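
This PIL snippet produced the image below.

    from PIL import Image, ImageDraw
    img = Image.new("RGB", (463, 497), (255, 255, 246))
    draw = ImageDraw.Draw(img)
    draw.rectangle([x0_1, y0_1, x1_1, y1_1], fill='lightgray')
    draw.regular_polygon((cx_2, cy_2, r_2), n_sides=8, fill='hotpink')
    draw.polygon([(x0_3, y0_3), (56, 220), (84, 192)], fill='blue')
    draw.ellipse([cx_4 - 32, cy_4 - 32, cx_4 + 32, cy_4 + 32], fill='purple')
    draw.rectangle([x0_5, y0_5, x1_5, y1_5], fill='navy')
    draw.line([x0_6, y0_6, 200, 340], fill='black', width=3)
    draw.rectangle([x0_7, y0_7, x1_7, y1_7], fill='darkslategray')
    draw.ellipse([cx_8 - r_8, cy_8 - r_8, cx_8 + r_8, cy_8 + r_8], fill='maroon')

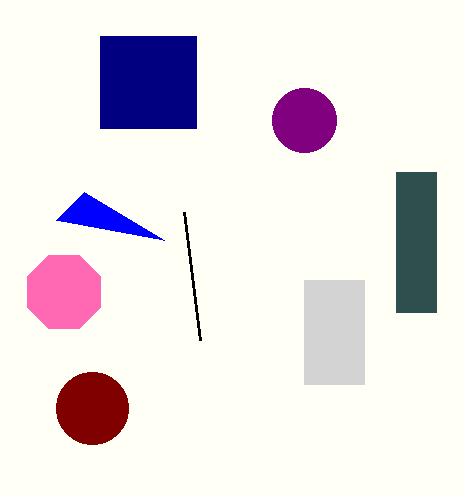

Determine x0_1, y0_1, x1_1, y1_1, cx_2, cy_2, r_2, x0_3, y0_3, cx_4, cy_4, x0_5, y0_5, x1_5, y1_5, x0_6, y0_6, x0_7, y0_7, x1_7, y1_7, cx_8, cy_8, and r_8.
x0_1 = 304, y0_1 = 280, x1_1 = 364, y1_1 = 384, cx_2 = 64, cy_2 = 292, r_2 = 40, x0_3 = 164, y0_3 = 240, cx_4 = 304, cy_4 = 120, x0_5 = 100, y0_5 = 36, x1_5 = 196, y1_5 = 128, x0_6 = 184, y0_6 = 212, x0_7 = 396, y0_7 = 172, x1_7 = 436, y1_7 = 312, cx_8 = 92, cy_8 = 408, r_8 = 36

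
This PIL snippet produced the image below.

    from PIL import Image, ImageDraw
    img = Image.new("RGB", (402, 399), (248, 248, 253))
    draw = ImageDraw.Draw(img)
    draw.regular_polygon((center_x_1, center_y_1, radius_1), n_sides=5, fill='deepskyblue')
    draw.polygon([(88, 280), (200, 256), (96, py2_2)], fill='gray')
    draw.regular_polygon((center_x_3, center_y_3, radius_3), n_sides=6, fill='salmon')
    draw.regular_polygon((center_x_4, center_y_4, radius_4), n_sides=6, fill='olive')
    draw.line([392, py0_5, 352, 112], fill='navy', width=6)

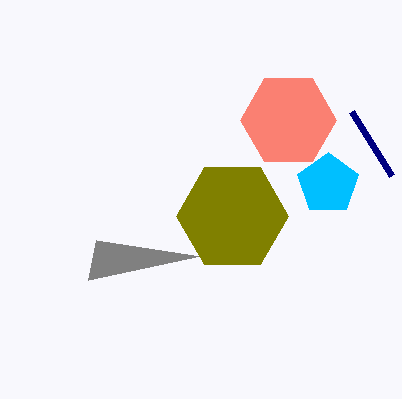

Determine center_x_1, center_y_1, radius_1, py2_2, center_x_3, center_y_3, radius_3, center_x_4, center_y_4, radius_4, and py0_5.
center_x_1 = 328
center_y_1 = 184
radius_1 = 32
py2_2 = 240
center_x_3 = 288
center_y_3 = 120
radius_3 = 48
center_x_4 = 232
center_y_4 = 216
radius_4 = 56
py0_5 = 176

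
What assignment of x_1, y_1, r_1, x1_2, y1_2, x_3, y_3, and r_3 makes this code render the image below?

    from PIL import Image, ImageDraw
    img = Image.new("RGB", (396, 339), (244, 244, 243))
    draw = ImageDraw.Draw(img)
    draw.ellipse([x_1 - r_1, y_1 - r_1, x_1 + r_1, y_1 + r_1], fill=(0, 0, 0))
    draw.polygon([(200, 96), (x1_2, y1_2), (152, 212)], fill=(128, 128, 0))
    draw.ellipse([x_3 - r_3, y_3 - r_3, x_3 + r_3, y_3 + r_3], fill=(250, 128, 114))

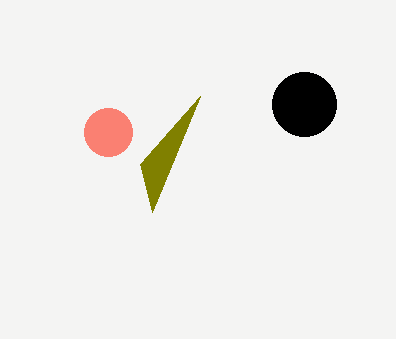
x_1 = 304
y_1 = 104
r_1 = 32
x1_2 = 140
y1_2 = 164
x_3 = 108
y_3 = 132
r_3 = 24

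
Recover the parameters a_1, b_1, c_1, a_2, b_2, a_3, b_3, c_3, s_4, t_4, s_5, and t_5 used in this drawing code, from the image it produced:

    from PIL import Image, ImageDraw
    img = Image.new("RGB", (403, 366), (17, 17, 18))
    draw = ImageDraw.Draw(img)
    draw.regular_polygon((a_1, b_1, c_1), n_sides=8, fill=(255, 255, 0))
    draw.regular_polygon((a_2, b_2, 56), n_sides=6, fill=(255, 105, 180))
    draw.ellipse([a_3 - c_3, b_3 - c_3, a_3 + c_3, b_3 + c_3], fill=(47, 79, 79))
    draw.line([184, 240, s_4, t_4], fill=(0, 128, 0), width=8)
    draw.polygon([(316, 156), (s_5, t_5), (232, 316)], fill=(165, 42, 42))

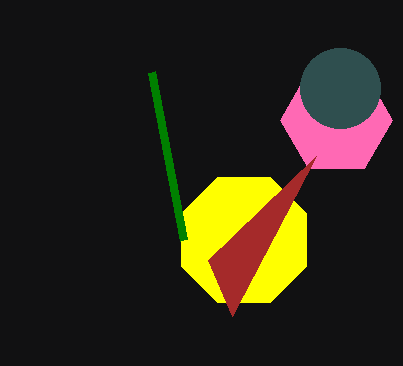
a_1 = 244, b_1 = 240, c_1 = 68, a_2 = 336, b_2 = 120, a_3 = 340, b_3 = 88, c_3 = 40, s_4 = 152, t_4 = 72, s_5 = 208, t_5 = 260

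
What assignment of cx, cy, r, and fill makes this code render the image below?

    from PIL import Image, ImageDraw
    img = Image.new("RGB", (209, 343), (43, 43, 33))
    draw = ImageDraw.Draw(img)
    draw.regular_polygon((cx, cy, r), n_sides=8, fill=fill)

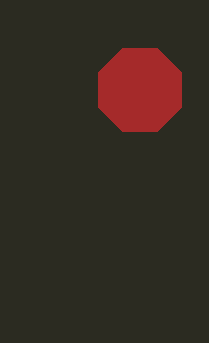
cx = 140; cy = 90; r = 45; fill = 'brown'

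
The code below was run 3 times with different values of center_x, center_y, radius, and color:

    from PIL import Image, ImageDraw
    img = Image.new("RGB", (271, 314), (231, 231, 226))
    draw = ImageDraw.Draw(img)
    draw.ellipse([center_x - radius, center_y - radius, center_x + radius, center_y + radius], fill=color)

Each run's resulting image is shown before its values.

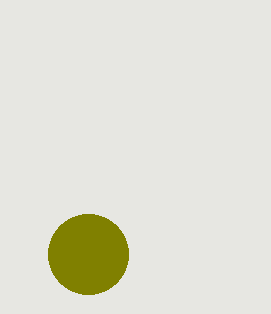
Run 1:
center_x = 88, center_y = 254, radius = 40, color = 'olive'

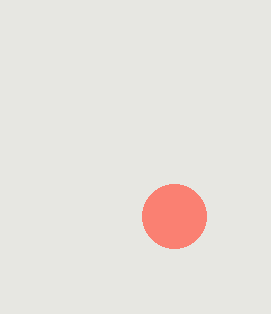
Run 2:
center_x = 174, center_y = 216, radius = 32, color = 'salmon'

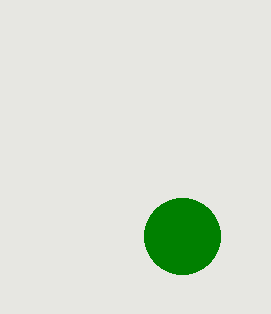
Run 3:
center_x = 182
center_y = 236
radius = 38
color = 'green'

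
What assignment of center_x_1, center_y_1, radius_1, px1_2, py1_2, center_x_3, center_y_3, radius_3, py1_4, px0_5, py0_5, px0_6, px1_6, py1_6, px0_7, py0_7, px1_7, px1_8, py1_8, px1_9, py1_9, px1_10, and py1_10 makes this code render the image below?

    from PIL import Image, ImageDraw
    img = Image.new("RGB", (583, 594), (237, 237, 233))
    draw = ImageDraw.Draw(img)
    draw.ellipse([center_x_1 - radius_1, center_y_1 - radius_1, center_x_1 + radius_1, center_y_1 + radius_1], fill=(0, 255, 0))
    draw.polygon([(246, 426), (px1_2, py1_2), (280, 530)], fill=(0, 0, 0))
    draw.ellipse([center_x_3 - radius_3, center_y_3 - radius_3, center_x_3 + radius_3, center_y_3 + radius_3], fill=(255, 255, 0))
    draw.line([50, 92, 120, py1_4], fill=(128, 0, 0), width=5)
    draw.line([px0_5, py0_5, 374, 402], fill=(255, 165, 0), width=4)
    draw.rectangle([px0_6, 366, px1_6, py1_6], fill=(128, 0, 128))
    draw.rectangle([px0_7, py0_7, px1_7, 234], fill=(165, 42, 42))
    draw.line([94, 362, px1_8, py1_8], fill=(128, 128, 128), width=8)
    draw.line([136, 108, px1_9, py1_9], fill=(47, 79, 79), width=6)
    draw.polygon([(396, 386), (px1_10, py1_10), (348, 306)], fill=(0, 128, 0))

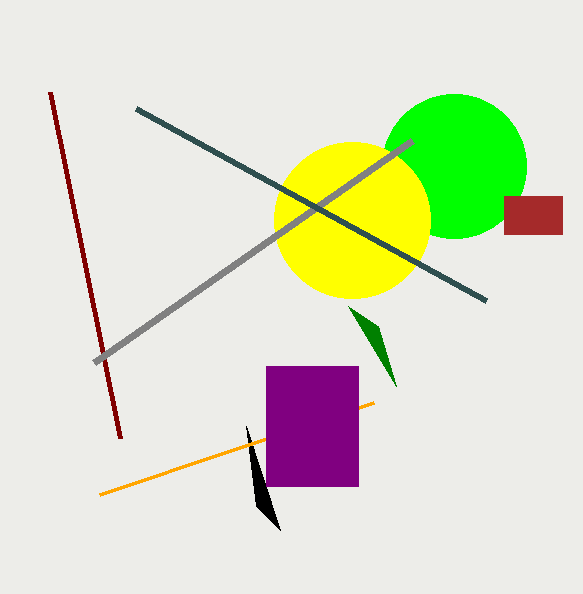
center_x_1 = 454
center_y_1 = 166
radius_1 = 72
px1_2 = 256
py1_2 = 506
center_x_3 = 352
center_y_3 = 220
radius_3 = 78
py1_4 = 438
px0_5 = 100
py0_5 = 494
px0_6 = 266
px1_6 = 358
py1_6 = 486
px0_7 = 504
py0_7 = 196
px1_7 = 562
px1_8 = 412
py1_8 = 140
px1_9 = 486
py1_9 = 300
px1_10 = 378
py1_10 = 326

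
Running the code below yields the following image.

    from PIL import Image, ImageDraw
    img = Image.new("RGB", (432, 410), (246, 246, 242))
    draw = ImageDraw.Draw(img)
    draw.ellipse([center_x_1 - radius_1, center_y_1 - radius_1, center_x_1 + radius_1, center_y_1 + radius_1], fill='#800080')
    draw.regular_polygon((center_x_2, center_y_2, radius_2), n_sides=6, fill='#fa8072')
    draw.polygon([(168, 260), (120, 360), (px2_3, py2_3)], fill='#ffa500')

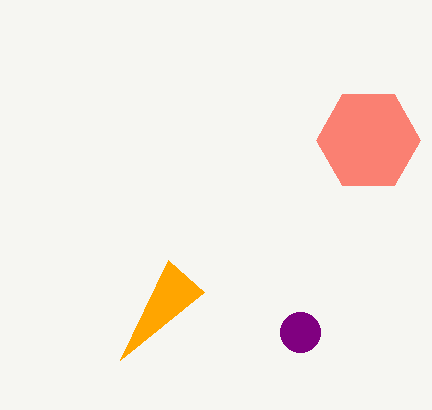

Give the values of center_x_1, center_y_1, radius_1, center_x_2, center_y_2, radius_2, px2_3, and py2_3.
center_x_1 = 300, center_y_1 = 332, radius_1 = 20, center_x_2 = 368, center_y_2 = 140, radius_2 = 52, px2_3 = 204, py2_3 = 292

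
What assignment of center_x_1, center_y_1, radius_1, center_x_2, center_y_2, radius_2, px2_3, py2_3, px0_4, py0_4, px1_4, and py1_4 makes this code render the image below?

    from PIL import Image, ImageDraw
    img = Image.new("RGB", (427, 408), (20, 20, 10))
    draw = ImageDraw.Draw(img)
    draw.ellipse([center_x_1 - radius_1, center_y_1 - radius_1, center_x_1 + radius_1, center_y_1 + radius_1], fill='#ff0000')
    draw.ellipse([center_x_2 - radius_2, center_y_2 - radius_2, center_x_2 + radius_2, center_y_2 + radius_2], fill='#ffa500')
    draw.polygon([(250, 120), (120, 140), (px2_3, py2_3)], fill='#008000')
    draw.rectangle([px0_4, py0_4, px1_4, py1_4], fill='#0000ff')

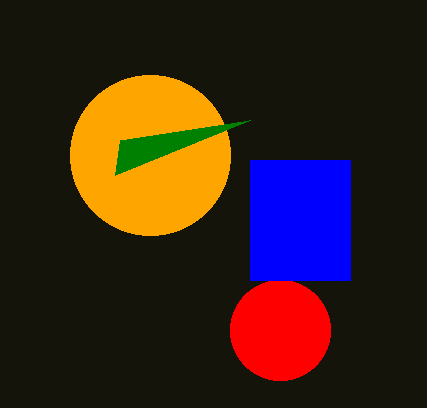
center_x_1 = 280
center_y_1 = 330
radius_1 = 50
center_x_2 = 150
center_y_2 = 155
radius_2 = 80
px2_3 = 115
py2_3 = 175
px0_4 = 250
py0_4 = 160
px1_4 = 350
py1_4 = 280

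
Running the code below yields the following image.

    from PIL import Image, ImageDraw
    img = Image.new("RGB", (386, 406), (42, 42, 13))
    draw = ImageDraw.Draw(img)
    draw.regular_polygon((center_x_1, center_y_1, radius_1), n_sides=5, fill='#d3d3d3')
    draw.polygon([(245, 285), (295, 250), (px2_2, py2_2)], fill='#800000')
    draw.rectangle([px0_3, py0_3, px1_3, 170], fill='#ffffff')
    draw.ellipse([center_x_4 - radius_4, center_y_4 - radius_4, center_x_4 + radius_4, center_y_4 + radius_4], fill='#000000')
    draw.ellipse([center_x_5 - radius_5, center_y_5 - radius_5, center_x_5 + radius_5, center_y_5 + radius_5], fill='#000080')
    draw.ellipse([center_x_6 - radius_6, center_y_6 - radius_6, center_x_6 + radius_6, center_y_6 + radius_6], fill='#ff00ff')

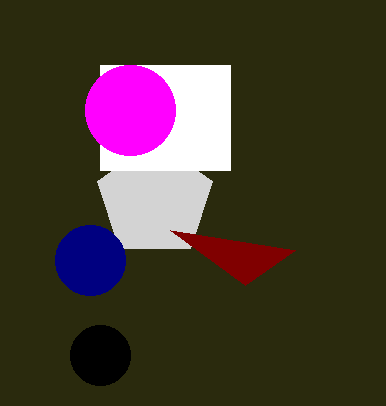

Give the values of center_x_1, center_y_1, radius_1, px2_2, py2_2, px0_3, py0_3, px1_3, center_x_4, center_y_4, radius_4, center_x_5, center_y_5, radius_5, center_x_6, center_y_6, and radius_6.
center_x_1 = 155
center_y_1 = 200
radius_1 = 60
px2_2 = 170
py2_2 = 230
px0_3 = 100
py0_3 = 65
px1_3 = 230
center_x_4 = 100
center_y_4 = 355
radius_4 = 30
center_x_5 = 90
center_y_5 = 260
radius_5 = 35
center_x_6 = 130
center_y_6 = 110
radius_6 = 45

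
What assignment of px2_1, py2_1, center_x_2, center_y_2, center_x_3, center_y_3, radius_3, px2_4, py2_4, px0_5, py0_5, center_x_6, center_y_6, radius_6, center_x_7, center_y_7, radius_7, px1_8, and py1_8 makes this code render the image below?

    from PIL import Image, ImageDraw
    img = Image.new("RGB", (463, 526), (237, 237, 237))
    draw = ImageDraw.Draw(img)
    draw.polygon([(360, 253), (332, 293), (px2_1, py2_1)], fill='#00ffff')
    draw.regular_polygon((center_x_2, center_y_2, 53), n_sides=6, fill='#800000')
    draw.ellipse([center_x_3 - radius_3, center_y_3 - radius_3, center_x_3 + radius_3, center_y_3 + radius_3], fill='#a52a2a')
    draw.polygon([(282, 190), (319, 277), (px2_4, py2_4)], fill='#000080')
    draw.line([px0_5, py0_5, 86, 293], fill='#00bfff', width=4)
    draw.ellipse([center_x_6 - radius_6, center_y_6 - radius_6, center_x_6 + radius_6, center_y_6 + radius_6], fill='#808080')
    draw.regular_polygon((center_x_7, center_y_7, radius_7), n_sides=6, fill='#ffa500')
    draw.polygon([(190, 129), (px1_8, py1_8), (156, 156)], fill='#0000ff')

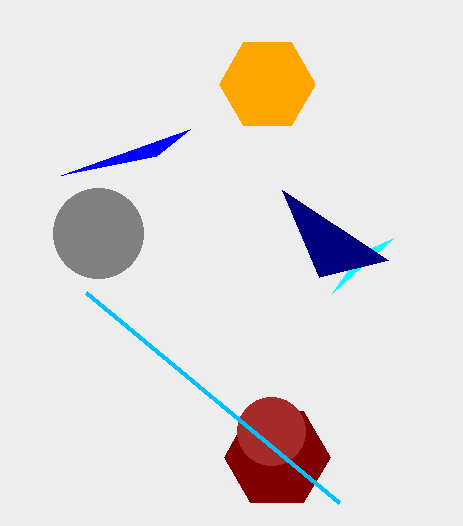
px2_1 = 393, py2_1 = 238, center_x_2 = 277, center_y_2 = 457, center_x_3 = 271, center_y_3 = 431, radius_3 = 34, px2_4 = 388, py2_4 = 260, px0_5 = 339, py0_5 = 503, center_x_6 = 98, center_y_6 = 233, radius_6 = 45, center_x_7 = 267, center_y_7 = 84, radius_7 = 48, px1_8 = 61, py1_8 = 175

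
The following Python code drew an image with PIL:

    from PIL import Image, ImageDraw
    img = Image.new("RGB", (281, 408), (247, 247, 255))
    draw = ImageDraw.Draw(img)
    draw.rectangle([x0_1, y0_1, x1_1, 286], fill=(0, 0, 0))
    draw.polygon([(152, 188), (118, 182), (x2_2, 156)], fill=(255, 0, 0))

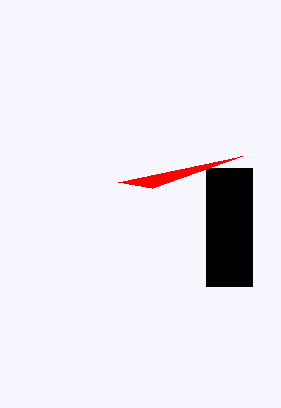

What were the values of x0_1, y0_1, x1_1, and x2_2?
x0_1 = 206, y0_1 = 168, x1_1 = 252, x2_2 = 242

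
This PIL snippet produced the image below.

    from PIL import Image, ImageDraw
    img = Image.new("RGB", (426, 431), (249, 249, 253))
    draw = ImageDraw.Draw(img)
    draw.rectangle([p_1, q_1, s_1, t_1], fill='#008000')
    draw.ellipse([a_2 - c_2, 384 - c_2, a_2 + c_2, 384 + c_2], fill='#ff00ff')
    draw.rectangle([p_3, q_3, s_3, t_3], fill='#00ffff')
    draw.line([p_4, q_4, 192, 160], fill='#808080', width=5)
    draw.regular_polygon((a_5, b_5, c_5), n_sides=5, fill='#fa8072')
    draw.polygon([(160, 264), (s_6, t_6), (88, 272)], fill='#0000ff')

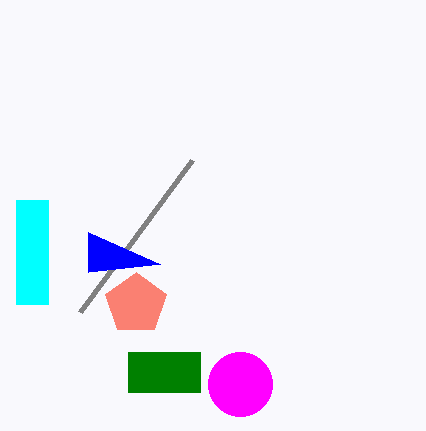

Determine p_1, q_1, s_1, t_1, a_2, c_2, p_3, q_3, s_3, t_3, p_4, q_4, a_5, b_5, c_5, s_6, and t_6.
p_1 = 128, q_1 = 352, s_1 = 200, t_1 = 392, a_2 = 240, c_2 = 32, p_3 = 16, q_3 = 200, s_3 = 48, t_3 = 304, p_4 = 80, q_4 = 312, a_5 = 136, b_5 = 304, c_5 = 32, s_6 = 88, t_6 = 232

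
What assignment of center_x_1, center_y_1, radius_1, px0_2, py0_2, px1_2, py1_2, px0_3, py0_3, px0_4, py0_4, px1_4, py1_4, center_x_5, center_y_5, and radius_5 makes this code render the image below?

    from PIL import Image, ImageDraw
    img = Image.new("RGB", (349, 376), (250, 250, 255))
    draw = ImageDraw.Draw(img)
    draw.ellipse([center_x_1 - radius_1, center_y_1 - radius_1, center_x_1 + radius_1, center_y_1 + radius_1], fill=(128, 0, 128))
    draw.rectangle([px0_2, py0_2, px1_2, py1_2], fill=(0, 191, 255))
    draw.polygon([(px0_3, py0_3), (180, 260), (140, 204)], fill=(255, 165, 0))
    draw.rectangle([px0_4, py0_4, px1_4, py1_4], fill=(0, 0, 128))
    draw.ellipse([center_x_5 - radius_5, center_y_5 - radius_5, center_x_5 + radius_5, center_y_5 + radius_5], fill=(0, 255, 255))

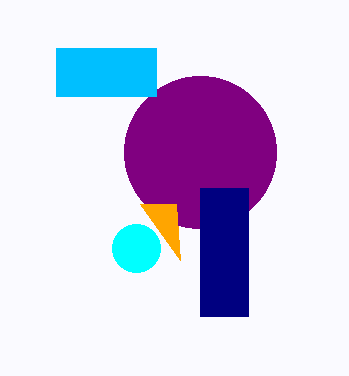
center_x_1 = 200
center_y_1 = 152
radius_1 = 76
px0_2 = 56
py0_2 = 48
px1_2 = 156
py1_2 = 96
px0_3 = 176
py0_3 = 204
px0_4 = 200
py0_4 = 188
px1_4 = 248
py1_4 = 316
center_x_5 = 136
center_y_5 = 248
radius_5 = 24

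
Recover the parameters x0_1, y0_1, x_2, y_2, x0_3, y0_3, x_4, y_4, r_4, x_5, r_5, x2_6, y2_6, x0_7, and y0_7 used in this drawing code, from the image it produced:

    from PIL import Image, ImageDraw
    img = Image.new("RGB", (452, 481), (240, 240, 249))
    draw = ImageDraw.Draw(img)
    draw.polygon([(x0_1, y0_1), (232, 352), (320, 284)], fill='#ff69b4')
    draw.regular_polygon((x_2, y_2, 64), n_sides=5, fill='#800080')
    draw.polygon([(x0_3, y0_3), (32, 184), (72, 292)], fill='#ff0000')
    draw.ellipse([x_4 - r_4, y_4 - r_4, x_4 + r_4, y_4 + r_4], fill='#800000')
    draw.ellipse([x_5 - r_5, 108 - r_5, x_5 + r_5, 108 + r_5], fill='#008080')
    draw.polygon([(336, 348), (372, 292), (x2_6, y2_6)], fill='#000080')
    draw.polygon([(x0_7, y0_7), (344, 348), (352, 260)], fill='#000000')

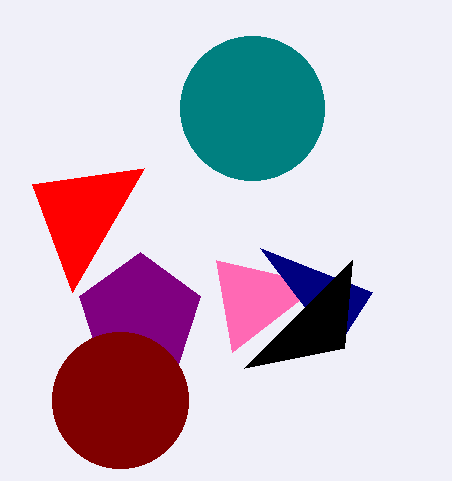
x0_1 = 216, y0_1 = 260, x_2 = 140, y_2 = 316, x0_3 = 144, y0_3 = 168, x_4 = 120, y_4 = 400, r_4 = 68, x_5 = 252, r_5 = 72, x2_6 = 260, y2_6 = 248, x0_7 = 244, y0_7 = 368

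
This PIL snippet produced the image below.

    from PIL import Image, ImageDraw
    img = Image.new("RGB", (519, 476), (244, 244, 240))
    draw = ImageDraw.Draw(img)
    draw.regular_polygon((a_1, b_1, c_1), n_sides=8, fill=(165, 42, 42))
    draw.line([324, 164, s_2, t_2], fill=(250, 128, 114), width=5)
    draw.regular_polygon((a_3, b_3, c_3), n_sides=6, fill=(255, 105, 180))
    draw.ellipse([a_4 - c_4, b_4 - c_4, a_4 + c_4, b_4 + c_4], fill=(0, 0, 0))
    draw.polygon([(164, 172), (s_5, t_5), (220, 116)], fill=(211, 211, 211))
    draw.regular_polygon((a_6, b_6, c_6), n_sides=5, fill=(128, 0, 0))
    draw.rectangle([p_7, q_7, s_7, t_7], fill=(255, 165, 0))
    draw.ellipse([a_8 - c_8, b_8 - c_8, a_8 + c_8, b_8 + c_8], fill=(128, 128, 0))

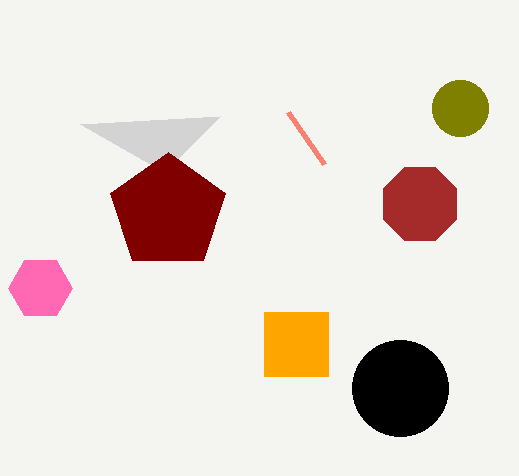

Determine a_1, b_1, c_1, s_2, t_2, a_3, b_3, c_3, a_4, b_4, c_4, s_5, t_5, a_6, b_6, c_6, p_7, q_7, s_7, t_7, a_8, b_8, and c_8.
a_1 = 420
b_1 = 204
c_1 = 40
s_2 = 288
t_2 = 112
a_3 = 40
b_3 = 288
c_3 = 32
a_4 = 400
b_4 = 388
c_4 = 48
s_5 = 80
t_5 = 124
a_6 = 168
b_6 = 212
c_6 = 60
p_7 = 264
q_7 = 312
s_7 = 328
t_7 = 376
a_8 = 460
b_8 = 108
c_8 = 28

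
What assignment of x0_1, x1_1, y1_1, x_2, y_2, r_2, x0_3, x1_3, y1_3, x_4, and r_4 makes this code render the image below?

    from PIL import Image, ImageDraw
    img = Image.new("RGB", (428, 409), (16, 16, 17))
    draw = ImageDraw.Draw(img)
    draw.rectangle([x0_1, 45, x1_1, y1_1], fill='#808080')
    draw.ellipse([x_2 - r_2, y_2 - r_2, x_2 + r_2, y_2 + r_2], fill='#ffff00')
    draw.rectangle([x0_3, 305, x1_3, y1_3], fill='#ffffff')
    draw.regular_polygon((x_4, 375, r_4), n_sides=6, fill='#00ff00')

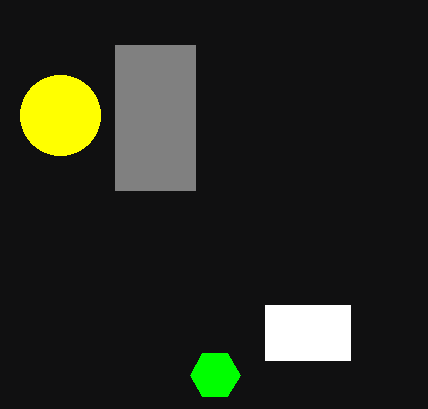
x0_1 = 115; x1_1 = 195; y1_1 = 190; x_2 = 60; y_2 = 115; r_2 = 40; x0_3 = 265; x1_3 = 350; y1_3 = 360; x_4 = 215; r_4 = 25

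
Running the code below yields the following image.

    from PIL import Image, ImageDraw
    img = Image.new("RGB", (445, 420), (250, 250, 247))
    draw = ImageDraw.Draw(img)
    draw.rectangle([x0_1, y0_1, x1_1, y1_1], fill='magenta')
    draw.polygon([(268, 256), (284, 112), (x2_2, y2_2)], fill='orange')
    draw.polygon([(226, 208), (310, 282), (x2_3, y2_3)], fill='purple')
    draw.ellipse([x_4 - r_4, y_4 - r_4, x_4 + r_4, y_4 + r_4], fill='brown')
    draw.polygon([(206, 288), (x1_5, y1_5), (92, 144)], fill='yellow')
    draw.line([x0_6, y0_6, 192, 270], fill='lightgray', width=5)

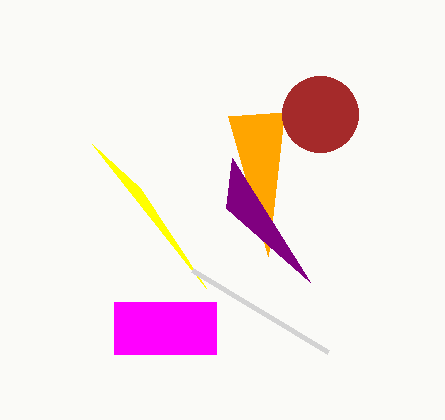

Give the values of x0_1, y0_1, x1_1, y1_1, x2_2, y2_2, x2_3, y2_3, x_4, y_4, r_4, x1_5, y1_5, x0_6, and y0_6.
x0_1 = 114; y0_1 = 302; x1_1 = 216; y1_1 = 354; x2_2 = 228; y2_2 = 116; x2_3 = 232; y2_3 = 158; x_4 = 320; y_4 = 114; r_4 = 38; x1_5 = 140; y1_5 = 188; x0_6 = 328; y0_6 = 352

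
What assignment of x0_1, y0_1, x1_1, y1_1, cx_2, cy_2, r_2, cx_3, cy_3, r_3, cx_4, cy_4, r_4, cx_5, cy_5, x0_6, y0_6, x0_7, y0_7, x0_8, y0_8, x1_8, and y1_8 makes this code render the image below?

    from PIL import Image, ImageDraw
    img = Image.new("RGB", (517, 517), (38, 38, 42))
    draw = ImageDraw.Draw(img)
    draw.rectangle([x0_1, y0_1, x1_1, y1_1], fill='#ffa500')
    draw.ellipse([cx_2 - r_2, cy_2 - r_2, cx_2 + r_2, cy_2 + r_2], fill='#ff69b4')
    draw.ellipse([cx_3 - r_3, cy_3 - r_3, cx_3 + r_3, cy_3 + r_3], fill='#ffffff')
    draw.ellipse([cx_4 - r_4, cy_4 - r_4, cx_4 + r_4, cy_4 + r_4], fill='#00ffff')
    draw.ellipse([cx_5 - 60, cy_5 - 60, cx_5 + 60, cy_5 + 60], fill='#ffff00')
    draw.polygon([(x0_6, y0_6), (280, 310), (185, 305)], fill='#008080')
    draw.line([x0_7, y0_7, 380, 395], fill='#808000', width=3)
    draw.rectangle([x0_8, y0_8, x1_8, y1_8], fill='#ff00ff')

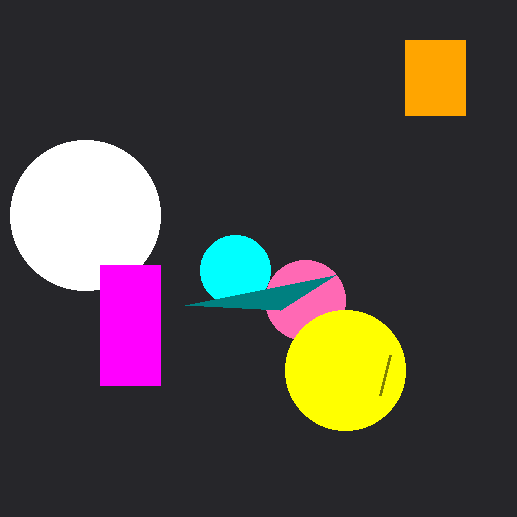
x0_1 = 405; y0_1 = 40; x1_1 = 465; y1_1 = 115; cx_2 = 305; cy_2 = 300; r_2 = 40; cx_3 = 85; cy_3 = 215; r_3 = 75; cx_4 = 235; cy_4 = 270; r_4 = 35; cx_5 = 345; cy_5 = 370; x0_6 = 335; y0_6 = 275; x0_7 = 390; y0_7 = 355; x0_8 = 100; y0_8 = 265; x1_8 = 160; y1_8 = 385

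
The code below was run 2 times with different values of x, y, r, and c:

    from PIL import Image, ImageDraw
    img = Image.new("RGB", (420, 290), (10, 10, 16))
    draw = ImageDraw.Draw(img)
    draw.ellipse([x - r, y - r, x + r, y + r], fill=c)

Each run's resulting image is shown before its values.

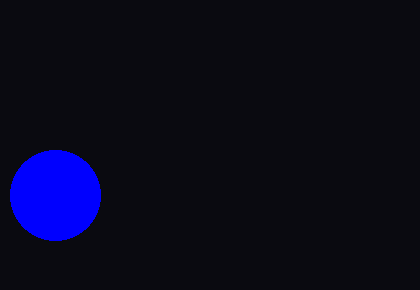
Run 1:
x = 55, y = 195, r = 45, c = 'blue'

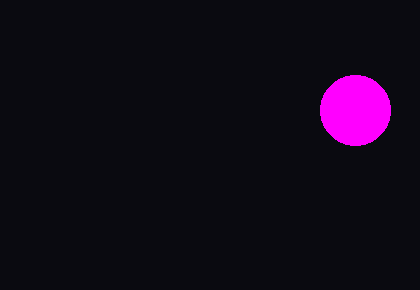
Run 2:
x = 355, y = 110, r = 35, c = 'magenta'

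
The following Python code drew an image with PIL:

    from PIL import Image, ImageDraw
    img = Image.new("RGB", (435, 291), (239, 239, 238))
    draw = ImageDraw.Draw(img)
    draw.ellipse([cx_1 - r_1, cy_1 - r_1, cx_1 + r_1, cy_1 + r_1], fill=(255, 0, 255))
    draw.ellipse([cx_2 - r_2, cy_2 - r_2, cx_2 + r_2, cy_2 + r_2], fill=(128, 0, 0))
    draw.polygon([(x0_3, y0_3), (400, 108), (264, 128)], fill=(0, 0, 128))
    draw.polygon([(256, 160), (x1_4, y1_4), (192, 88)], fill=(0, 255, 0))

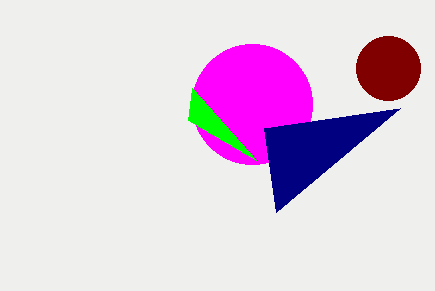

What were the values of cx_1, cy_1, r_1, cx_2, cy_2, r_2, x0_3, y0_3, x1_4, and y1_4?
cx_1 = 252
cy_1 = 104
r_1 = 60
cx_2 = 388
cy_2 = 68
r_2 = 32
x0_3 = 276
y0_3 = 212
x1_4 = 188
y1_4 = 120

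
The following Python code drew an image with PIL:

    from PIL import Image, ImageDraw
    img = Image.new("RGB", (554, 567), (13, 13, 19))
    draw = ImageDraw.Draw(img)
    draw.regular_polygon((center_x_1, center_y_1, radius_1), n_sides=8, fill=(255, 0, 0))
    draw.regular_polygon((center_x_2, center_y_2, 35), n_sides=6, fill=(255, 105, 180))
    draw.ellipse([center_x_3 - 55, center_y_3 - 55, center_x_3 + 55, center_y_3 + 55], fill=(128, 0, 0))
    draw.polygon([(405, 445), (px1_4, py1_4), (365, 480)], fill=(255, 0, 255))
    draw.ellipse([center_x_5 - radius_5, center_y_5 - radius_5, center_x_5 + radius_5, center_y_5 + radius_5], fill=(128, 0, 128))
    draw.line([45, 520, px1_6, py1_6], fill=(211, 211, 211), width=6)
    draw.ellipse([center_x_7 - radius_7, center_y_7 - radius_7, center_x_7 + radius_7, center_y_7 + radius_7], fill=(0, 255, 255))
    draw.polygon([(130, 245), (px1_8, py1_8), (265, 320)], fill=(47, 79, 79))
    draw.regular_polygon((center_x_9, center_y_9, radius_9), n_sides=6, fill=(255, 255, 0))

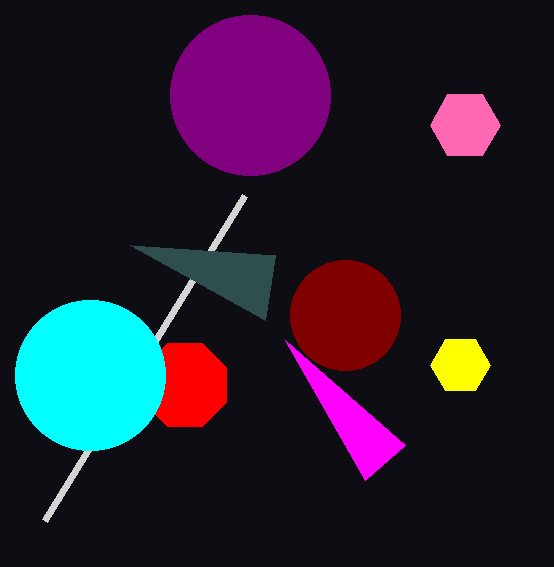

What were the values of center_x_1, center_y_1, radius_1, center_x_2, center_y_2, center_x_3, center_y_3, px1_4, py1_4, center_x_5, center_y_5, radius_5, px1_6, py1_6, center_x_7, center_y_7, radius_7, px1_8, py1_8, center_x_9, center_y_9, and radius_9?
center_x_1 = 185, center_y_1 = 385, radius_1 = 45, center_x_2 = 465, center_y_2 = 125, center_x_3 = 345, center_y_3 = 315, px1_4 = 285, py1_4 = 340, center_x_5 = 250, center_y_5 = 95, radius_5 = 80, px1_6 = 245, py1_6 = 195, center_x_7 = 90, center_y_7 = 375, radius_7 = 75, px1_8 = 275, py1_8 = 255, center_x_9 = 460, center_y_9 = 365, radius_9 = 30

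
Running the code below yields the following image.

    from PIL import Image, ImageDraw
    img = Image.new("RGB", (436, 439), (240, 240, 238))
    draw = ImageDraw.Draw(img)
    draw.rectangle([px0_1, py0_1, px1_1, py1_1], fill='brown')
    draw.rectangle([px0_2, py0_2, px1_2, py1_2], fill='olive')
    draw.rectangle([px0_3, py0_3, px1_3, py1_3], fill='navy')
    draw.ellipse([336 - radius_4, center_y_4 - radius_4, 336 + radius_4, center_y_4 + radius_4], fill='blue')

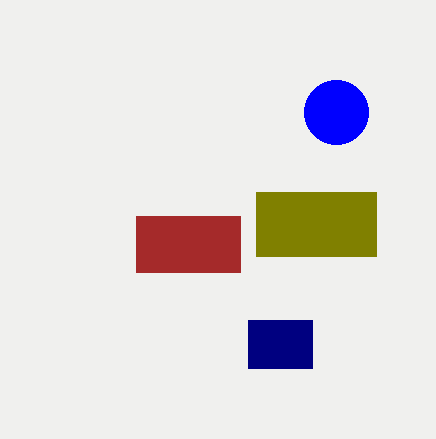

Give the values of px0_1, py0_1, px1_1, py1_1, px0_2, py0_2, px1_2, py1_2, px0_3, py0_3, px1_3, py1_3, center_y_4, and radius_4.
px0_1 = 136; py0_1 = 216; px1_1 = 240; py1_1 = 272; px0_2 = 256; py0_2 = 192; px1_2 = 376; py1_2 = 256; px0_3 = 248; py0_3 = 320; px1_3 = 312; py1_3 = 368; center_y_4 = 112; radius_4 = 32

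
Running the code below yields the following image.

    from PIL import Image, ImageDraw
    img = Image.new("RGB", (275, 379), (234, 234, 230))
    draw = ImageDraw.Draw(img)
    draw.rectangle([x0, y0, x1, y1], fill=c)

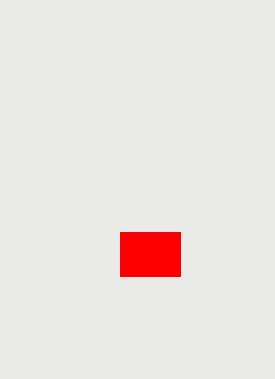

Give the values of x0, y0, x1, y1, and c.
x0 = 120; y0 = 232; x1 = 180; y1 = 276; c = 'red'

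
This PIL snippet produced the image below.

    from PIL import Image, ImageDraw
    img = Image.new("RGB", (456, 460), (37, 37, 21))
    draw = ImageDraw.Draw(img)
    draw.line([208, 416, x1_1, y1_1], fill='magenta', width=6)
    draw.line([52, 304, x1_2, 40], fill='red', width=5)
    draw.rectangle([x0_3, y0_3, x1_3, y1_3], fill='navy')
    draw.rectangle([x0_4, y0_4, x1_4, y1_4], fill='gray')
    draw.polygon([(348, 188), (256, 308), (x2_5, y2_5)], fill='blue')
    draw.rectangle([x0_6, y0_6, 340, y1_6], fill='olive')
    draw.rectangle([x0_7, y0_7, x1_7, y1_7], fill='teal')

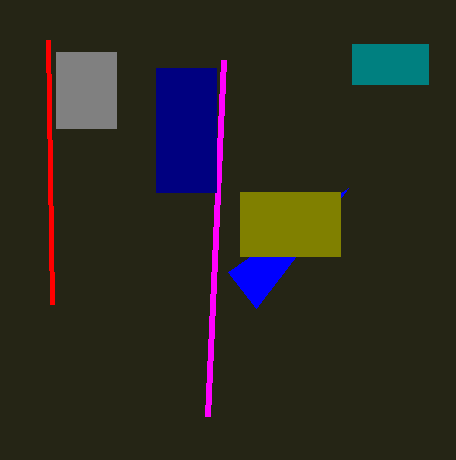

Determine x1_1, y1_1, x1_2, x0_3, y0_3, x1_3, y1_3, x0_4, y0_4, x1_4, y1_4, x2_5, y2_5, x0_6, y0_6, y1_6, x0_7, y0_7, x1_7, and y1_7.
x1_1 = 224
y1_1 = 60
x1_2 = 48
x0_3 = 156
y0_3 = 68
x1_3 = 216
y1_3 = 192
x0_4 = 56
y0_4 = 52
x1_4 = 116
y1_4 = 128
x2_5 = 228
y2_5 = 272
x0_6 = 240
y0_6 = 192
y1_6 = 256
x0_7 = 352
y0_7 = 44
x1_7 = 428
y1_7 = 84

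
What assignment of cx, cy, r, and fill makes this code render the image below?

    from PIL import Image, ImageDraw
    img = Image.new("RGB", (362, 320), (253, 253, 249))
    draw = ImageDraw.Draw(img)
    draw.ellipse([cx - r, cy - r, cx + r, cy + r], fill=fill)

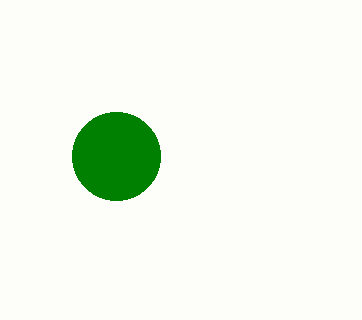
cx = 116
cy = 156
r = 44
fill = 'green'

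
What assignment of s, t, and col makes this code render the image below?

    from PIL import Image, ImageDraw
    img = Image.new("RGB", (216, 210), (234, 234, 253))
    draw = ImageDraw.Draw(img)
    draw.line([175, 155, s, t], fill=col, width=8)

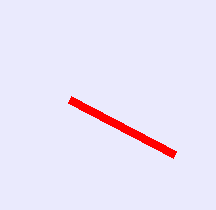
s = 70; t = 100; col = 'red'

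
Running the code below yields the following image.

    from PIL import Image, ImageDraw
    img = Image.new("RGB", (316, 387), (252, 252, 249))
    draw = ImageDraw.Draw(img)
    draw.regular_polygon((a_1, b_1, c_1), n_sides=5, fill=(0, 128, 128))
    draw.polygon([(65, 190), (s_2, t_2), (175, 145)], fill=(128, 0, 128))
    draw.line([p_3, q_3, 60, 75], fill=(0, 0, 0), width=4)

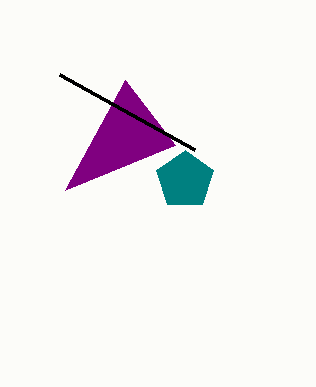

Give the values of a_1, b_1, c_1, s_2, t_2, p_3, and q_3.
a_1 = 185
b_1 = 180
c_1 = 30
s_2 = 125
t_2 = 80
p_3 = 195
q_3 = 150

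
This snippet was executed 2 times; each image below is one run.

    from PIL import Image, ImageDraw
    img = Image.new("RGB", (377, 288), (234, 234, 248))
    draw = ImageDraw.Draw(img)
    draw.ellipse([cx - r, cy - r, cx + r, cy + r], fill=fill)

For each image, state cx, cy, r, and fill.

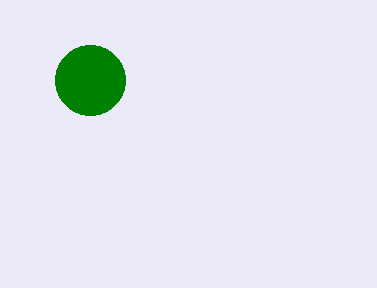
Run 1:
cx = 90, cy = 80, r = 35, fill = 'green'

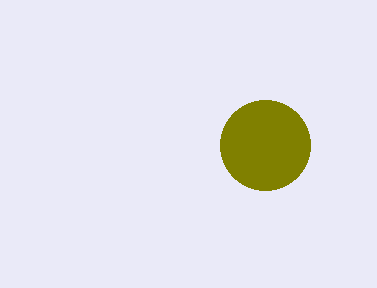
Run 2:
cx = 265, cy = 145, r = 45, fill = 'olive'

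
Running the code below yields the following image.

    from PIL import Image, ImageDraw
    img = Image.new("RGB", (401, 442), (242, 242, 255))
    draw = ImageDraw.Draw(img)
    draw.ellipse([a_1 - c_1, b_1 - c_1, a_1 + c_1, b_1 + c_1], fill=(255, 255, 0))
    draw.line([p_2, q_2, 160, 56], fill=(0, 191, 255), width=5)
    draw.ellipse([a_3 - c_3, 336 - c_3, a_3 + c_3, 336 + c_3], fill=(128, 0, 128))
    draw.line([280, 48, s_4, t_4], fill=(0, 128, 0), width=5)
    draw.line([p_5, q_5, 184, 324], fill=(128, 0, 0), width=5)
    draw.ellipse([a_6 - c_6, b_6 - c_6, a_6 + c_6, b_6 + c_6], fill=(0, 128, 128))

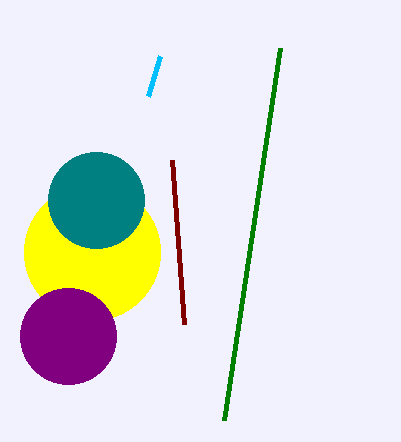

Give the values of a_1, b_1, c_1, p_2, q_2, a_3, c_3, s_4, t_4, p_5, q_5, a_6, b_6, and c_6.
a_1 = 92
b_1 = 252
c_1 = 68
p_2 = 148
q_2 = 96
a_3 = 68
c_3 = 48
s_4 = 224
t_4 = 420
p_5 = 172
q_5 = 160
a_6 = 96
b_6 = 200
c_6 = 48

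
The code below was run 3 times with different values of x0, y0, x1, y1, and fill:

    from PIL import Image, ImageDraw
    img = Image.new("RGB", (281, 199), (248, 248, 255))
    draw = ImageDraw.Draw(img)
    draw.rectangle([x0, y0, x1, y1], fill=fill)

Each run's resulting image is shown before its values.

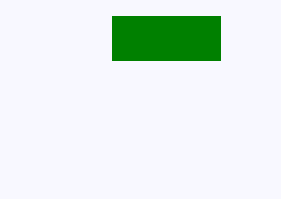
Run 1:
x0 = 112, y0 = 16, x1 = 220, y1 = 60, fill = 'green'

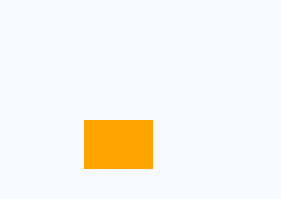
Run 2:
x0 = 84; y0 = 120; x1 = 152; y1 = 168; fill = 'orange'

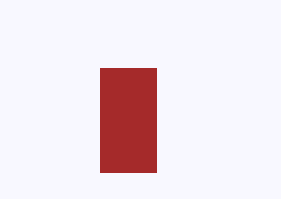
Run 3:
x0 = 100
y0 = 68
x1 = 156
y1 = 172
fill = 'brown'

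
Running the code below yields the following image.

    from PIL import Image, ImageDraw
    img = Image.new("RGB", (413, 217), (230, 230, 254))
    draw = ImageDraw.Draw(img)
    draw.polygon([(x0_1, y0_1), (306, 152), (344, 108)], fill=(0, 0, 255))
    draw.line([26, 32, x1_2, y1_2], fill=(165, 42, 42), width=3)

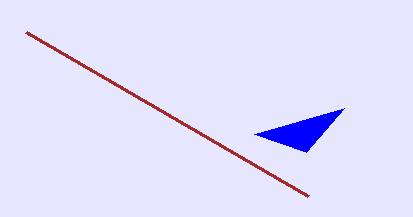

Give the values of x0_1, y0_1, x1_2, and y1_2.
x0_1 = 254; y0_1 = 134; x1_2 = 308; y1_2 = 196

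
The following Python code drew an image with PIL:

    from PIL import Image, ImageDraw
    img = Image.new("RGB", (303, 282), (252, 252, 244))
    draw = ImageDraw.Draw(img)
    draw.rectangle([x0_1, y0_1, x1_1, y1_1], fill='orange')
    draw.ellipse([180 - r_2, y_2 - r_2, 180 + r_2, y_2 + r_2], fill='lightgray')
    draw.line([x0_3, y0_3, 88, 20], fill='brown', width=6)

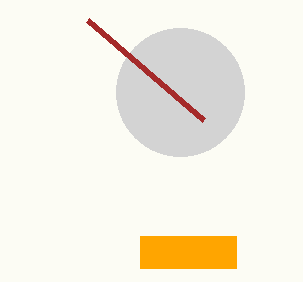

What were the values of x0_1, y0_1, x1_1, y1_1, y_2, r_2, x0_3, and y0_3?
x0_1 = 140; y0_1 = 236; x1_1 = 236; y1_1 = 268; y_2 = 92; r_2 = 64; x0_3 = 204; y0_3 = 120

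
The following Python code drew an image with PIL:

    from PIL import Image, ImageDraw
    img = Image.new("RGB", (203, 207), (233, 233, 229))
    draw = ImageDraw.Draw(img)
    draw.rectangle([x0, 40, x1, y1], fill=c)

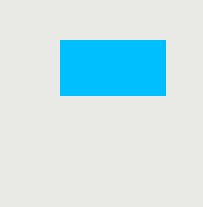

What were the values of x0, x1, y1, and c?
x0 = 60, x1 = 165, y1 = 95, c = 'deepskyblue'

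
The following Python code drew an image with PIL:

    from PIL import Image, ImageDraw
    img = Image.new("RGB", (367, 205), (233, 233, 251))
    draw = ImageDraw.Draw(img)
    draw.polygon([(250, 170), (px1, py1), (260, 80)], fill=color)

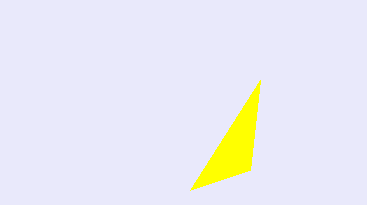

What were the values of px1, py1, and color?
px1 = 190; py1 = 190; color = 'yellow'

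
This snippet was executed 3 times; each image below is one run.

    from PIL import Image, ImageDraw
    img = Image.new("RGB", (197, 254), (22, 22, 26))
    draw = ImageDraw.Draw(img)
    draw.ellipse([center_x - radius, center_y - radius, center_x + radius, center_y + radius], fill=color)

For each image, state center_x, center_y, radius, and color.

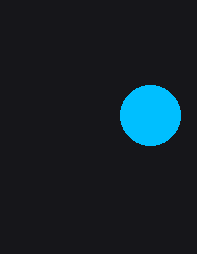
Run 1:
center_x = 150, center_y = 115, radius = 30, color = 'deepskyblue'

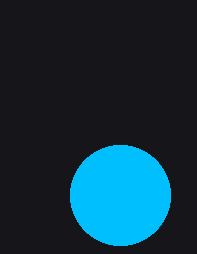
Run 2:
center_x = 120, center_y = 195, radius = 50, color = 'deepskyblue'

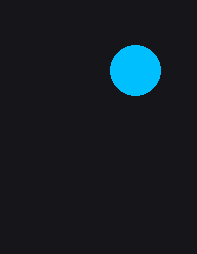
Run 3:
center_x = 135; center_y = 70; radius = 25; color = 'deepskyblue'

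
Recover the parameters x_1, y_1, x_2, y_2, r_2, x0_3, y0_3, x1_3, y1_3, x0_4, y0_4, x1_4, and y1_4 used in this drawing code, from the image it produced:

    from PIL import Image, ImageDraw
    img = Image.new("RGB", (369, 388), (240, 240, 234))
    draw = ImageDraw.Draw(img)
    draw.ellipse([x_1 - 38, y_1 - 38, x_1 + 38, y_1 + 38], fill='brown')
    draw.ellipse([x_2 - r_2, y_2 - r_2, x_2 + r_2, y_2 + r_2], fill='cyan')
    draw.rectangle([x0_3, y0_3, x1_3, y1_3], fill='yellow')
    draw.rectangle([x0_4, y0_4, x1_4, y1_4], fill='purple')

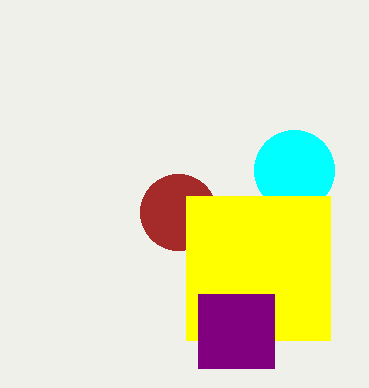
x_1 = 178
y_1 = 212
x_2 = 294
y_2 = 170
r_2 = 40
x0_3 = 186
y0_3 = 196
x1_3 = 330
y1_3 = 340
x0_4 = 198
y0_4 = 294
x1_4 = 274
y1_4 = 368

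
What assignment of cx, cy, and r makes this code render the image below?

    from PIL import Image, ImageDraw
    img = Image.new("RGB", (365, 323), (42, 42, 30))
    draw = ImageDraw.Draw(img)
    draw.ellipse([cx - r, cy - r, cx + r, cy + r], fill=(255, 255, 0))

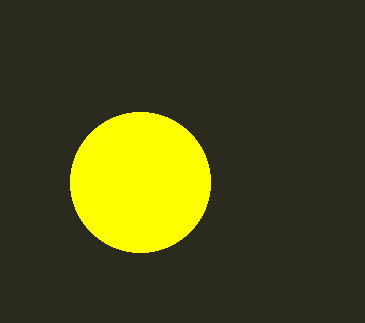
cx = 140
cy = 182
r = 70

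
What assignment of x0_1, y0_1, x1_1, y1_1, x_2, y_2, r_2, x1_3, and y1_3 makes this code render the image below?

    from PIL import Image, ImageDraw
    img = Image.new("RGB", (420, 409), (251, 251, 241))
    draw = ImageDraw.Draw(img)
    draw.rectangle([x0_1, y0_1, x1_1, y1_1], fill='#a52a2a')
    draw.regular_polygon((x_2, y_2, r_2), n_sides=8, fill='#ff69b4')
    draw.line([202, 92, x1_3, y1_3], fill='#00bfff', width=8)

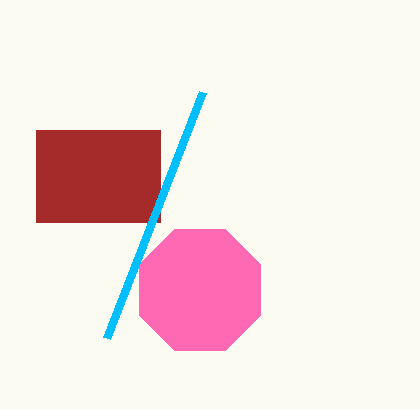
x0_1 = 36; y0_1 = 130; x1_1 = 160; y1_1 = 222; x_2 = 200; y_2 = 290; r_2 = 66; x1_3 = 106; y1_3 = 338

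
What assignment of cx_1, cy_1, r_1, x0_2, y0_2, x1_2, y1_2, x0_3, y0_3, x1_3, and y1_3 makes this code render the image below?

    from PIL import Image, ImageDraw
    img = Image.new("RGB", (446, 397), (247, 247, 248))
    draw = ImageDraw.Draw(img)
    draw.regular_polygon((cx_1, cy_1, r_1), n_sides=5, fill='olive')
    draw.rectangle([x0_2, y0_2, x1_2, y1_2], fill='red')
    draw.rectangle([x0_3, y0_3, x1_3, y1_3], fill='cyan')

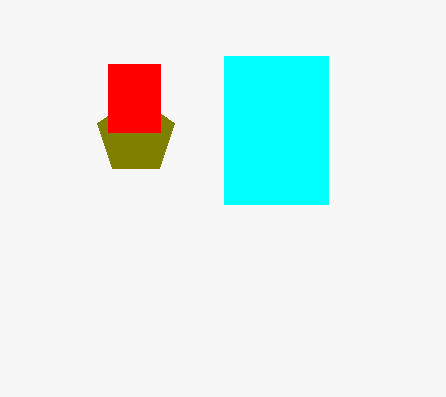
cx_1 = 136, cy_1 = 136, r_1 = 40, x0_2 = 108, y0_2 = 64, x1_2 = 160, y1_2 = 132, x0_3 = 224, y0_3 = 56, x1_3 = 328, y1_3 = 204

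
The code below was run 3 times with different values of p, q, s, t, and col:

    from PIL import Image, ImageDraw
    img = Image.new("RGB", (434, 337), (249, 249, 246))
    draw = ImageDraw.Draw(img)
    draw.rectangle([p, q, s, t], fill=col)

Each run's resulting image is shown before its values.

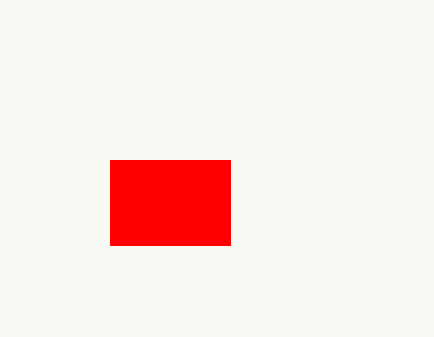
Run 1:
p = 110; q = 160; s = 230; t = 245; col = 'red'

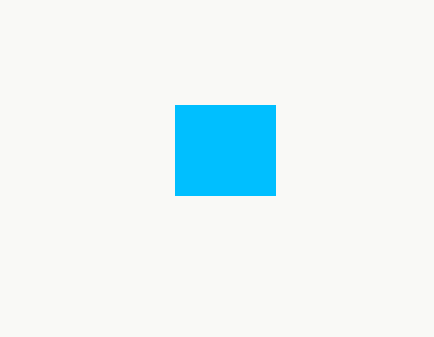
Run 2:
p = 175; q = 105; s = 275; t = 195; col = 'deepskyblue'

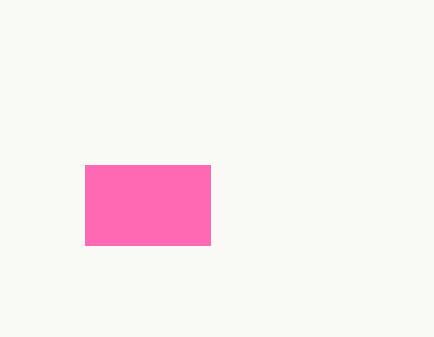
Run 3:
p = 85
q = 165
s = 210
t = 245
col = 'hotpink'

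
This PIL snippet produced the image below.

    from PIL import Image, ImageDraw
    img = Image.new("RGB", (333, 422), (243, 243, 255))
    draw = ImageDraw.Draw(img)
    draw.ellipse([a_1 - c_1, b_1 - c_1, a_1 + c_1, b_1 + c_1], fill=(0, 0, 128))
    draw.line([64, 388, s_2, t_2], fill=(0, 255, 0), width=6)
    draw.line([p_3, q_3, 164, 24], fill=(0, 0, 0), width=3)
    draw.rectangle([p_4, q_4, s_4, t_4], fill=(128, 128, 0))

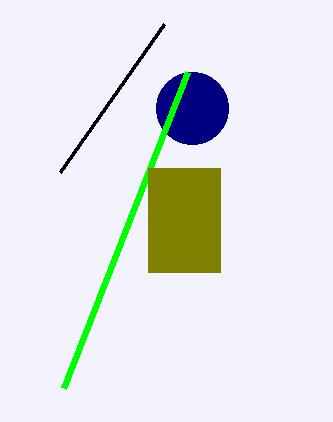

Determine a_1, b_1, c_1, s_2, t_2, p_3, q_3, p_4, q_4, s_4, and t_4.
a_1 = 192, b_1 = 108, c_1 = 36, s_2 = 188, t_2 = 72, p_3 = 60, q_3 = 172, p_4 = 148, q_4 = 168, s_4 = 220, t_4 = 272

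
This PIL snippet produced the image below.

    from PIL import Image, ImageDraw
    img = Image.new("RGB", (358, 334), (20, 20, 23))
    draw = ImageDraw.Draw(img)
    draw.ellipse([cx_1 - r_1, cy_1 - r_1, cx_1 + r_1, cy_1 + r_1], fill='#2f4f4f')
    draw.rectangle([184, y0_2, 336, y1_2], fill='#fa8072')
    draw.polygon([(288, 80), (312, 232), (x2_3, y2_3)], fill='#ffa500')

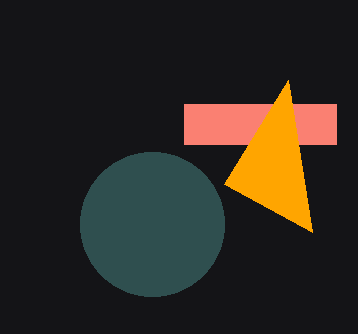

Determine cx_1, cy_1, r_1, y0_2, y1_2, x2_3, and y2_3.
cx_1 = 152, cy_1 = 224, r_1 = 72, y0_2 = 104, y1_2 = 144, x2_3 = 224, y2_3 = 184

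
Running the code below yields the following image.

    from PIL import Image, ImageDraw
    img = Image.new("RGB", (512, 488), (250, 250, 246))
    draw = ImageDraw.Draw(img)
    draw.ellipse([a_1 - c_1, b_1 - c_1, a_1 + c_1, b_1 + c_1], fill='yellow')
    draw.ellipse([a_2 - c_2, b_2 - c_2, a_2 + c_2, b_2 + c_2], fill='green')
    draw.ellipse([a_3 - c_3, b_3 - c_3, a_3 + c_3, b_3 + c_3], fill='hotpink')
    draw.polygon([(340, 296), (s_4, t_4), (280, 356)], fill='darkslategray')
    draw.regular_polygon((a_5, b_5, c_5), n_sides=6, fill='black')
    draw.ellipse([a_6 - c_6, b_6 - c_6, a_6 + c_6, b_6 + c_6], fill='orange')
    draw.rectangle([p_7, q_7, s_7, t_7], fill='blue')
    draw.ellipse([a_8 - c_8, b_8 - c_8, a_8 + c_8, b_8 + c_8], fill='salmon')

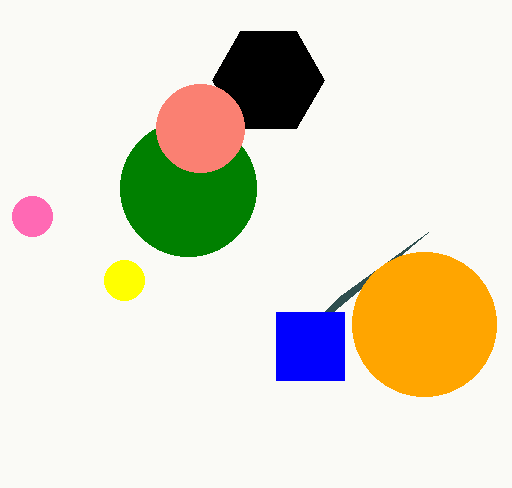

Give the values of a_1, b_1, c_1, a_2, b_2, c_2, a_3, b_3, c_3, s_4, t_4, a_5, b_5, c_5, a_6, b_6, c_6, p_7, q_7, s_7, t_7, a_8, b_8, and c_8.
a_1 = 124; b_1 = 280; c_1 = 20; a_2 = 188; b_2 = 188; c_2 = 68; a_3 = 32; b_3 = 216; c_3 = 20; s_4 = 428; t_4 = 232; a_5 = 268; b_5 = 80; c_5 = 56; a_6 = 424; b_6 = 324; c_6 = 72; p_7 = 276; q_7 = 312; s_7 = 344; t_7 = 380; a_8 = 200; b_8 = 128; c_8 = 44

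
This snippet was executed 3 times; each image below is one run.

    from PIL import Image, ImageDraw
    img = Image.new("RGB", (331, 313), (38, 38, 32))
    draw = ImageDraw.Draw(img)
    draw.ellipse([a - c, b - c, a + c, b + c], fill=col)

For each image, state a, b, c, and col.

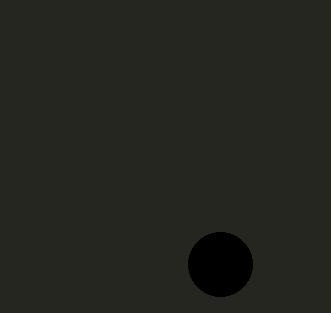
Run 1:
a = 220, b = 264, c = 32, col = 'black'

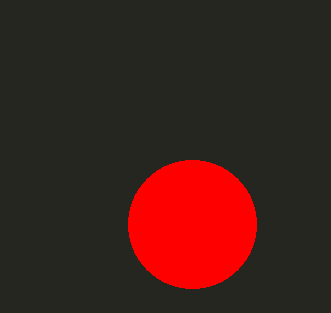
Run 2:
a = 192
b = 224
c = 64
col = 'red'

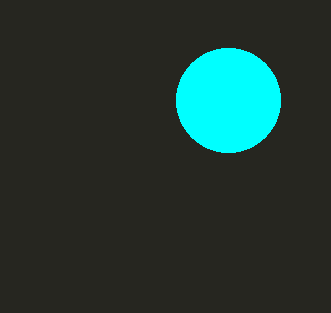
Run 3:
a = 228; b = 100; c = 52; col = 'cyan'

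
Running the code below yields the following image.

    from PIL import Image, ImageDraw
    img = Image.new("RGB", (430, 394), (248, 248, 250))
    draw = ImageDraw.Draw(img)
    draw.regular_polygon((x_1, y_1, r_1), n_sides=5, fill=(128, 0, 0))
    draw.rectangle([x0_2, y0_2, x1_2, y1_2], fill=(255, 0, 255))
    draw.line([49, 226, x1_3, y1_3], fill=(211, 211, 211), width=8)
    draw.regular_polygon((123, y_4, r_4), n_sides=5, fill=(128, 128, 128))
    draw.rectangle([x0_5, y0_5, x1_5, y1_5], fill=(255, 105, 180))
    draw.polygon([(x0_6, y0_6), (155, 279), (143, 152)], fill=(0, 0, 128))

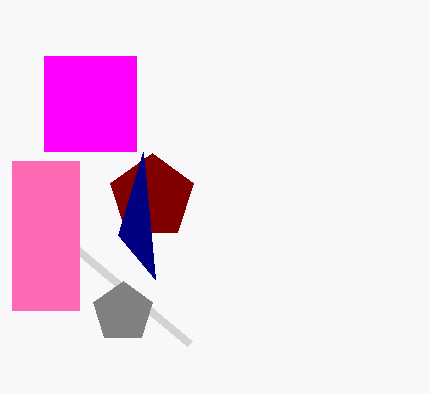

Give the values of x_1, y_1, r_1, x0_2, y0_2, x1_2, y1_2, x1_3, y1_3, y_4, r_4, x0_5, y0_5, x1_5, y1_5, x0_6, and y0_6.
x_1 = 152
y_1 = 197
r_1 = 44
x0_2 = 44
y0_2 = 56
x1_2 = 136
y1_2 = 151
x1_3 = 189
y1_3 = 343
y_4 = 312
r_4 = 31
x0_5 = 12
y0_5 = 161
x1_5 = 79
y1_5 = 310
x0_6 = 118
y0_6 = 235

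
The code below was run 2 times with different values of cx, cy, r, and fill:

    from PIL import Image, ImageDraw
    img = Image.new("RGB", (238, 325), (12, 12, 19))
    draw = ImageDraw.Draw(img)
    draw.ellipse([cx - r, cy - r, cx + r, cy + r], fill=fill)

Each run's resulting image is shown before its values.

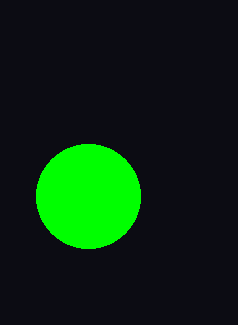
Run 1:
cx = 88; cy = 196; r = 52; fill = 'lime'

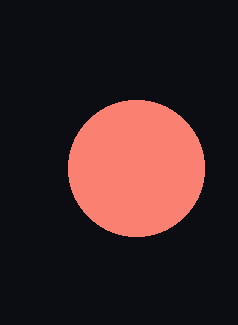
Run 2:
cx = 136
cy = 168
r = 68
fill = 'salmon'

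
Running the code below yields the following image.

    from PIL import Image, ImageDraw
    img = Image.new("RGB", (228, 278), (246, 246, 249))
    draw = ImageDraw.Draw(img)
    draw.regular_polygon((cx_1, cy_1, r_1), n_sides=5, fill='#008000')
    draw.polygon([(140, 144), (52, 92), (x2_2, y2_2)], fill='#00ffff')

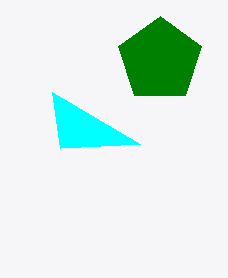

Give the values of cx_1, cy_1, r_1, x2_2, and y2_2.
cx_1 = 160; cy_1 = 60; r_1 = 44; x2_2 = 60; y2_2 = 148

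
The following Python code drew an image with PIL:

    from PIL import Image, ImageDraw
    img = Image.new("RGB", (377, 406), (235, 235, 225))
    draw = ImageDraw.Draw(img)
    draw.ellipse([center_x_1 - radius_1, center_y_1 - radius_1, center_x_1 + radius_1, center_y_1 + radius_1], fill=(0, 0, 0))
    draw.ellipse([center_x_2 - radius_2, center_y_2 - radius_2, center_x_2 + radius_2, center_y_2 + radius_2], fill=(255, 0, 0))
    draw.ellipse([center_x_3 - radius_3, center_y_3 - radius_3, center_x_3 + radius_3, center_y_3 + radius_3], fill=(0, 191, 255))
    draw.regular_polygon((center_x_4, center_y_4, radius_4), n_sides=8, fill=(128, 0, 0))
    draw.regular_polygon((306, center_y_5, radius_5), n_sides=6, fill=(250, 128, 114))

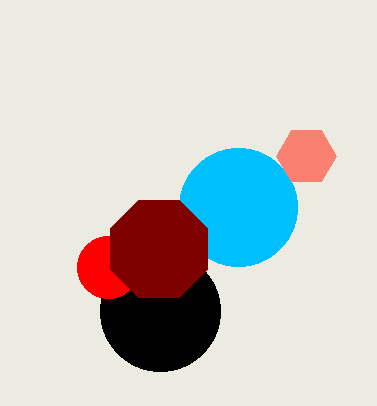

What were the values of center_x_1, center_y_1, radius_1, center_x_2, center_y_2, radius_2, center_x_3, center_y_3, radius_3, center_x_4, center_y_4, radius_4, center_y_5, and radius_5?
center_x_1 = 160, center_y_1 = 311, radius_1 = 60, center_x_2 = 108, center_y_2 = 267, radius_2 = 31, center_x_3 = 238, center_y_3 = 207, radius_3 = 59, center_x_4 = 159, center_y_4 = 249, radius_4 = 53, center_y_5 = 156, radius_5 = 30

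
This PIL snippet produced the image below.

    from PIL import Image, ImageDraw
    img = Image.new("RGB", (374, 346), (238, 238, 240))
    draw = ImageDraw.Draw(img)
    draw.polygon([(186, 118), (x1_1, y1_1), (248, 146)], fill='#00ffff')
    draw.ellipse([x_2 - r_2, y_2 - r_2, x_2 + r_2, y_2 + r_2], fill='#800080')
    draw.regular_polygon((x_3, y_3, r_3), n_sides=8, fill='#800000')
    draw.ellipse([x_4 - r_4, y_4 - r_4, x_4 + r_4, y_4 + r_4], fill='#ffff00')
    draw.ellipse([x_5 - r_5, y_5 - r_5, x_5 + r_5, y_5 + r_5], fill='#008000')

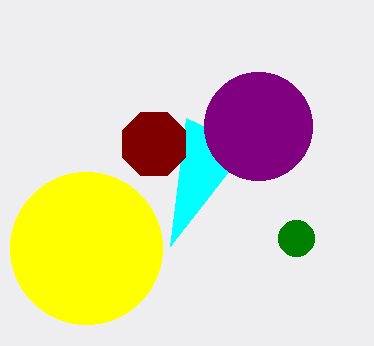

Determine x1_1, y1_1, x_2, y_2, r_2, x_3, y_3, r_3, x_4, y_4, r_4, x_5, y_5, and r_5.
x1_1 = 170; y1_1 = 246; x_2 = 258; y_2 = 126; r_2 = 54; x_3 = 154; y_3 = 144; r_3 = 34; x_4 = 86; y_4 = 248; r_4 = 76; x_5 = 296; y_5 = 238; r_5 = 18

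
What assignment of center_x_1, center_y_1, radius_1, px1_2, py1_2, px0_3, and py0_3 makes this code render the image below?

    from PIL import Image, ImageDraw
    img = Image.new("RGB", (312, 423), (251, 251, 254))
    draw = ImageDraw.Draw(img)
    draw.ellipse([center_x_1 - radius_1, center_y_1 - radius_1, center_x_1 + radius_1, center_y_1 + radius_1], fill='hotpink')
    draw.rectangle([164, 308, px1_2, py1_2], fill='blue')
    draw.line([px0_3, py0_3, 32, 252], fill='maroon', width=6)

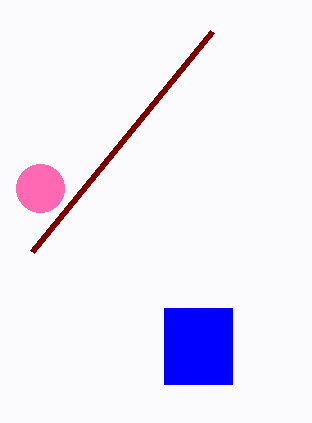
center_x_1 = 40
center_y_1 = 188
radius_1 = 24
px1_2 = 232
py1_2 = 384
px0_3 = 212
py0_3 = 32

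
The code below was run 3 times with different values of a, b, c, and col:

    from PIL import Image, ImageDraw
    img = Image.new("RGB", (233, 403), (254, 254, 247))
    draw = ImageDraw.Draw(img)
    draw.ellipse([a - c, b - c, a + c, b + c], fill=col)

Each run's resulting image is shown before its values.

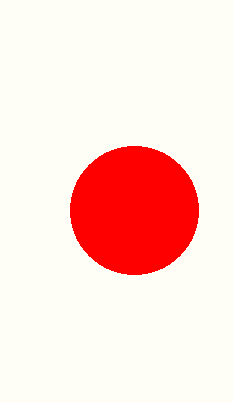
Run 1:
a = 134; b = 210; c = 64; col = 'red'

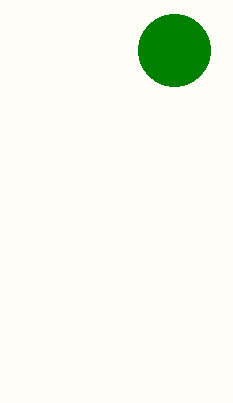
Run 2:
a = 174; b = 50; c = 36; col = 'green'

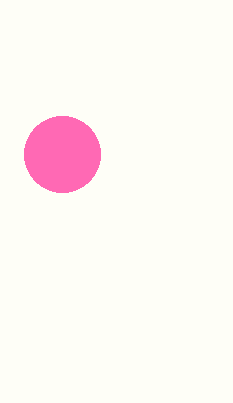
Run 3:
a = 62, b = 154, c = 38, col = 'hotpink'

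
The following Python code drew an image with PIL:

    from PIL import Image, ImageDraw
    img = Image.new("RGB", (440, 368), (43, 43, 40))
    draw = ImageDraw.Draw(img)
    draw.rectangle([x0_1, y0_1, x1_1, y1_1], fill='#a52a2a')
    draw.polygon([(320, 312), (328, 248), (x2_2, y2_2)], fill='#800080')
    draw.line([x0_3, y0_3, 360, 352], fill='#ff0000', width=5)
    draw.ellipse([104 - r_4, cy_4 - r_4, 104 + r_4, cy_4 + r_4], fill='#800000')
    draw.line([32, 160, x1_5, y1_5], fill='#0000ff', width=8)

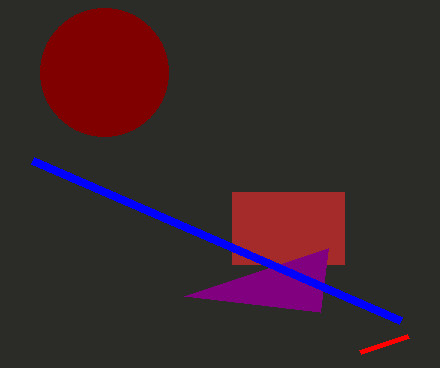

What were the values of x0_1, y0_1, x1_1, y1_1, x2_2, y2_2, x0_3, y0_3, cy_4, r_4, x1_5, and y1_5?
x0_1 = 232
y0_1 = 192
x1_1 = 344
y1_1 = 264
x2_2 = 184
y2_2 = 296
x0_3 = 408
y0_3 = 336
cy_4 = 72
r_4 = 64
x1_5 = 400
y1_5 = 320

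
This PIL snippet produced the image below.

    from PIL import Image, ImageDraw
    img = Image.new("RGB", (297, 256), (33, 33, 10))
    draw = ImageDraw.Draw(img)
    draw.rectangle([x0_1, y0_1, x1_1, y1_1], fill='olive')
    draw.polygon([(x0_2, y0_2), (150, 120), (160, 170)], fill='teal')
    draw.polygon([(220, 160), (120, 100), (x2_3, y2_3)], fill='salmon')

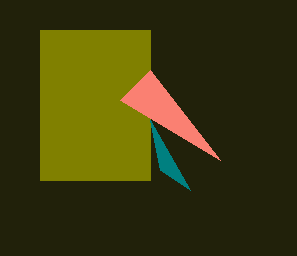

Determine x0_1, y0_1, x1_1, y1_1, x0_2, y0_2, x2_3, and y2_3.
x0_1 = 40
y0_1 = 30
x1_1 = 150
y1_1 = 180
x0_2 = 190
y0_2 = 190
x2_3 = 150
y2_3 = 70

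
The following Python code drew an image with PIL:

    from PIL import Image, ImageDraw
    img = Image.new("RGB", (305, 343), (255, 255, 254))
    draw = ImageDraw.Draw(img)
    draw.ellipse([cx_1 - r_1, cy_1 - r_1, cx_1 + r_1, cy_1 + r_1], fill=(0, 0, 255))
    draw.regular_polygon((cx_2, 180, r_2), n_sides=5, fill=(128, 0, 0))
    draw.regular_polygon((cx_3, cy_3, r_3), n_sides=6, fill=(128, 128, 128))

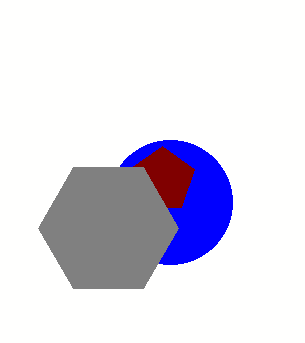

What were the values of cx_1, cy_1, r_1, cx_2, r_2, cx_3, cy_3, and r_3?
cx_1 = 170
cy_1 = 202
r_1 = 62
cx_2 = 162
r_2 = 34
cx_3 = 108
cy_3 = 228
r_3 = 70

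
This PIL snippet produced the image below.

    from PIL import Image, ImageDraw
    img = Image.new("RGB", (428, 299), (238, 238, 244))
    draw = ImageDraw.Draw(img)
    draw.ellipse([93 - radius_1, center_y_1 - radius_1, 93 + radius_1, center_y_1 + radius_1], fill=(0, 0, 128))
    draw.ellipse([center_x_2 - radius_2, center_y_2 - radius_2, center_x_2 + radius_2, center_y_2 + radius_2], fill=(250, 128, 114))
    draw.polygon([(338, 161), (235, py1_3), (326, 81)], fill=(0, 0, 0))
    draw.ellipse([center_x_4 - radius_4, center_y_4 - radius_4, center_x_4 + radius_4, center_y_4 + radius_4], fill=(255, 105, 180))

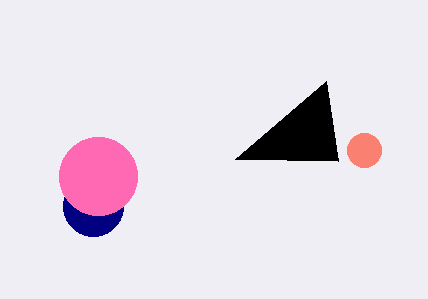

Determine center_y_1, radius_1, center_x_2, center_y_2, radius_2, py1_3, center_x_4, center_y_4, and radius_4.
center_y_1 = 206
radius_1 = 30
center_x_2 = 364
center_y_2 = 150
radius_2 = 17
py1_3 = 159
center_x_4 = 98
center_y_4 = 176
radius_4 = 39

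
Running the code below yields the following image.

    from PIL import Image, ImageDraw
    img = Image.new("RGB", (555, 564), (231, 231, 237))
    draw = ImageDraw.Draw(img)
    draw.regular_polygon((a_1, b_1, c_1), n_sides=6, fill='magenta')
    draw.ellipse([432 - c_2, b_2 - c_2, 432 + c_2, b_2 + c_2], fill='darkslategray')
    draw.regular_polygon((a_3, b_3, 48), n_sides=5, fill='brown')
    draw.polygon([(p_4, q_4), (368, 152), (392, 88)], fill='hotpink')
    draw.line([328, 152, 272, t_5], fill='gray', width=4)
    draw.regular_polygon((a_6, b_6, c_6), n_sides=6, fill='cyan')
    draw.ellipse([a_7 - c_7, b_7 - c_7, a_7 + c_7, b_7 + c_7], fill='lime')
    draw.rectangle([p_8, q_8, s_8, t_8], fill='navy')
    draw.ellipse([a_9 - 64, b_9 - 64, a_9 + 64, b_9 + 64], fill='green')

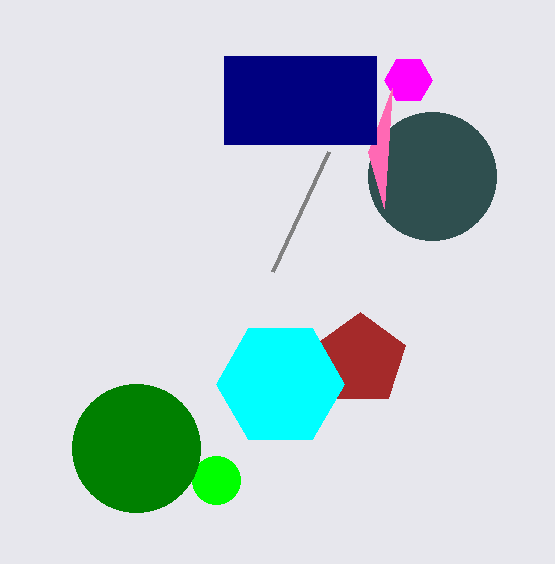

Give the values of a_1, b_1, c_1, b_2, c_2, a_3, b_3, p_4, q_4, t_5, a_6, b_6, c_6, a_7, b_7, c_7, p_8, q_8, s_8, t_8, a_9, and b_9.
a_1 = 408
b_1 = 80
c_1 = 24
b_2 = 176
c_2 = 64
a_3 = 360
b_3 = 360
p_4 = 384
q_4 = 208
t_5 = 272
a_6 = 280
b_6 = 384
c_6 = 64
a_7 = 216
b_7 = 480
c_7 = 24
p_8 = 224
q_8 = 56
s_8 = 376
t_8 = 144
a_9 = 136
b_9 = 448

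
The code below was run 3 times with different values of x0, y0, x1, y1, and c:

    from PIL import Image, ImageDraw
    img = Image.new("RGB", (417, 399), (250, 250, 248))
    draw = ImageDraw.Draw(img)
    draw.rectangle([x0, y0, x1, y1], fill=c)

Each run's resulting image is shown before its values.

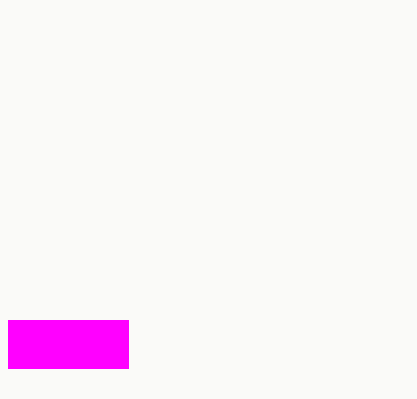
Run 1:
x0 = 8, y0 = 320, x1 = 128, y1 = 368, c = 'magenta'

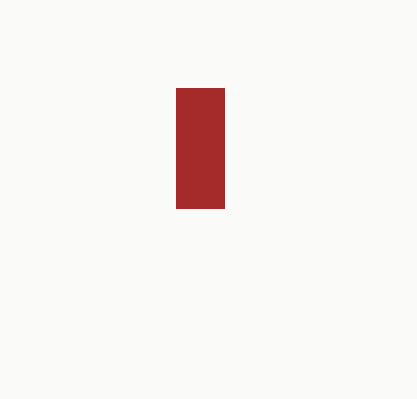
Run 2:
x0 = 176
y0 = 88
x1 = 224
y1 = 208
c = 'brown'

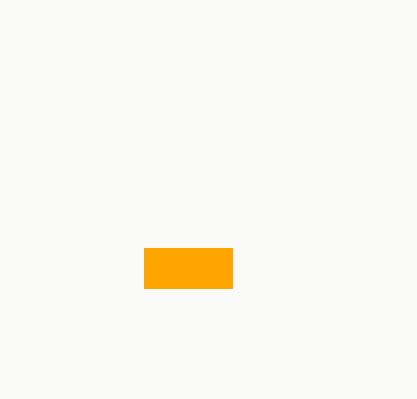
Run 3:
x0 = 144; y0 = 248; x1 = 232; y1 = 288; c = 'orange'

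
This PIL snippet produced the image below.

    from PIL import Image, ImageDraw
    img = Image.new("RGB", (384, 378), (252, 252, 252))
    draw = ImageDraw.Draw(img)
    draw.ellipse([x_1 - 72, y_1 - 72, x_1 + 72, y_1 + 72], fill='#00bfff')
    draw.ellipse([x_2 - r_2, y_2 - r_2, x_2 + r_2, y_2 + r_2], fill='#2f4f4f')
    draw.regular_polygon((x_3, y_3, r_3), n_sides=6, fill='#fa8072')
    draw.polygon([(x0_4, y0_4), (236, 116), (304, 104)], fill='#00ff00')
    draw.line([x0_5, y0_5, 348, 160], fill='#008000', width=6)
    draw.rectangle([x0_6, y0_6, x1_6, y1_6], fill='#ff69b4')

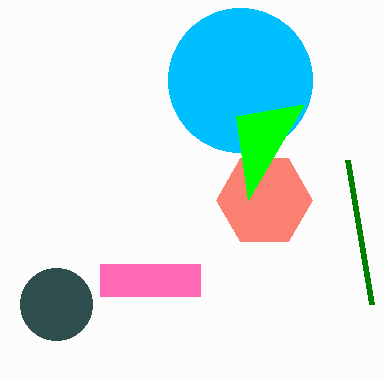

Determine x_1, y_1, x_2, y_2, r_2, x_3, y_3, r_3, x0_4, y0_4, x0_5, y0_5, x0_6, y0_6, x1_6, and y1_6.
x_1 = 240, y_1 = 80, x_2 = 56, y_2 = 304, r_2 = 36, x_3 = 264, y_3 = 200, r_3 = 48, x0_4 = 248, y0_4 = 200, x0_5 = 372, y0_5 = 304, x0_6 = 100, y0_6 = 264, x1_6 = 200, y1_6 = 296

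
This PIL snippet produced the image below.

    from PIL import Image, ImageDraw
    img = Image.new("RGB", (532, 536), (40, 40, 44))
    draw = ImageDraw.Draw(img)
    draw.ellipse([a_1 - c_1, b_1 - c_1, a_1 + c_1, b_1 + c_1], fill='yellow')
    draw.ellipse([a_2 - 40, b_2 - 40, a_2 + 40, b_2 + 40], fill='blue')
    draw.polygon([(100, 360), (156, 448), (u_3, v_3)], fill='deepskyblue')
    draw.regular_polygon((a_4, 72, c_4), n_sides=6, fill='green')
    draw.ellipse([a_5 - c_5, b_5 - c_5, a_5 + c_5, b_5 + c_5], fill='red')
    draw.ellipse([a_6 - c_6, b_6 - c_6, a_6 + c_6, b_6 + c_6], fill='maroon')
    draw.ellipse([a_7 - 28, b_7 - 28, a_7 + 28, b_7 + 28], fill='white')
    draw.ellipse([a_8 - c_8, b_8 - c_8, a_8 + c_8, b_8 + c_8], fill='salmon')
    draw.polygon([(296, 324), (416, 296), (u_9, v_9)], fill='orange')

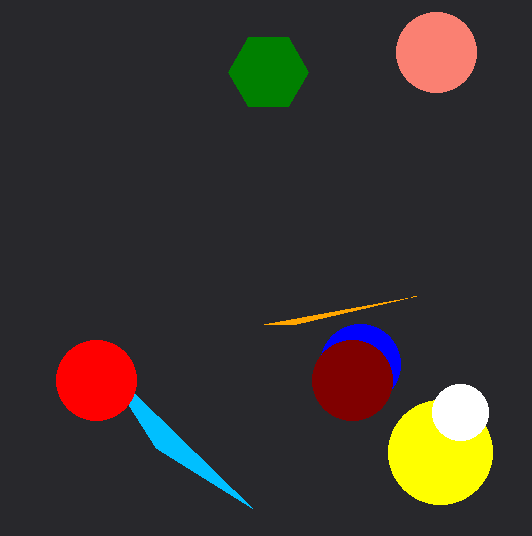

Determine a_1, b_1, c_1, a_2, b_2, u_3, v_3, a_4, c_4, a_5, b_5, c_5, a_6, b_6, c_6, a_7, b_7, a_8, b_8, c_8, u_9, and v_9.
a_1 = 440
b_1 = 452
c_1 = 52
a_2 = 360
b_2 = 364
u_3 = 252
v_3 = 508
a_4 = 268
c_4 = 40
a_5 = 96
b_5 = 380
c_5 = 40
a_6 = 352
b_6 = 380
c_6 = 40
a_7 = 460
b_7 = 412
a_8 = 436
b_8 = 52
c_8 = 40
u_9 = 264
v_9 = 324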